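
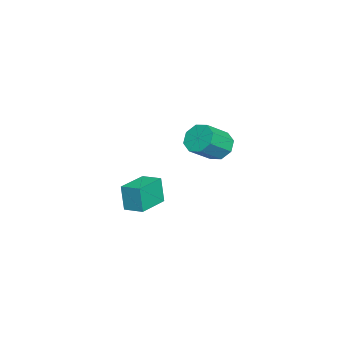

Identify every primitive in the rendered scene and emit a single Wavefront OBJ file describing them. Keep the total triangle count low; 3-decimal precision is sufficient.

v -2.342 -2.327 -4.024
v -2.552 -2.518 -2.551
v -1.916 -1.32 -3.833
v -2.126 -1.511 -2.36
v -0.654 -3.069 -3.88
v -0.864 -3.26 -2.407
v -0.228 -2.062 -3.689
v -0.438 -2.253 -2.216
v 1.593 1.9 2.263
v 1.974 1.551 1.575
v 2.947 0.732 2.529
v 2.567 1.08 3.217
v 2.261 2.112 1.765
v 3.234 1.293 2.719
v 2.157 2.549 2.246
v 3.13 1.73 3.2
v 1.723 2.605 2.737
v 2.696 1.786 3.691
v 1.213 2.248 2.951
v 2.186 1.429 3.905
v 0.926 1.687 2.761
v 1.899 0.868 3.715
v 1.03 1.25 2.28
v 2.003 0.431 3.234
v 1.464 1.194 1.789
v 2.437 0.375 2.743
f 2 4 1
f 5 2 1
f 1 4 3
f 3 5 1
f 2 8 4
f 6 2 5
f 6 8 2
f 4 8 3
f 7 5 3
f 3 8 7
f 7 6 5
f 8 6 7
f 10 9 13
f 10 13 11
f 11 13 14
f 11 14 12
f 13 9 15
f 13 15 14
f 14 15 16
f 14 16 12
f 15 9 17
f 15 17 16
f 16 17 18
f 16 18 12
f 17 9 19
f 17 19 18
f 18 19 20
f 18 20 12
f 19 9 21
f 19 21 20
f 20 21 22
f 20 22 12
f 21 9 23
f 21 23 22
f 22 23 24
f 22 24 12
f 23 9 25
f 23 25 24
f 24 25 26
f 24 26 12
f 25 9 10
f 25 10 26
f 26 10 11
f 26 11 12



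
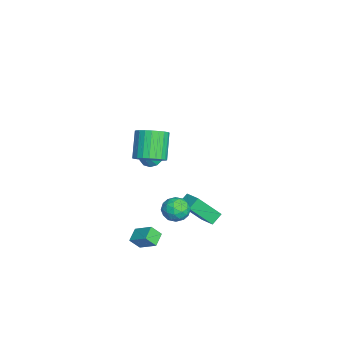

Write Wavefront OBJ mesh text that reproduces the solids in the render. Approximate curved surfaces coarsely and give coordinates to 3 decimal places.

v -3.182 -2.867 -0.714
v -2.886 -3.315 -1.347
v -2.498 -3.473 0.034
v -2.604 -2.944 -1.305
v -2.506 -2.549 -1.075
v -2.622 -2.255 -0.73
v -2.916 -2.155 -0.38
v -3.294 -2.282 -0.136
v -3.637 -2.594 -0.076
v -3.835 -2.993 -0.218
v -3.826 -3.352 -0.517
v -3.612 -3.557 -0.879
v -3.262 -3.543 -1.188
v -0.674 0.407 -3.468
v -0.385 -0.885 -1.942
v 0.296 1 -3.15
v 0.585 -0.292 -1.624
v -0.205 -0.088 -3.976
v 0.084 -1.38 -2.45
v 0.765 0.505 -3.658
v 1.054 -0.787 -2.132
v 2.397 -3.136 -3.353
v 2.492 -3.691 -2.703
v 3.037 -2.257 -2.696
v 3.132 -2.812 -2.046
v 3.168 -3.428 -3.714
v 3.263 -3.983 -3.064
v 3.808 -2.549 -3.057
v 3.903 -3.104 -2.407
v 1.978 -1.435 -1.053
v 2.328 -1.104 -0.363
v 3.192 -1.916 -1.437
v 3.542 -1.585 -0.747
v 3.014 -2.236 -0.679
v 2.263 -1.939 -0.442
v 3.257 -1.081 -1.358
v 2.506 -0.784 -1.121
v 3.118 -0.885 -0.552
v 2.968 -1.599 -0.133
v 2.552 -1.421 -1.667
v 2.402 -2.135 -1.248
v 2.047 -1.227 -0.674
v 3.473 -1.793 -1.126
v 3.163 -2.176 -1.086
v 3.368 -1.981 -0.681
v 2.009 -1.718 -0.721
v 2.214 -1.523 -0.315
v 2.617 -2.189 -0.501
v 3.306 -1.497 -1.485
v 3.511 -1.302 -1.079
v 2.152 -1.039 -1.119
v 2.357 -0.844 -0.714
v 2.903 -0.831 -1.299
v 2.716 -0.904 -0.38
v 3.43 -1.187 -0.605
v 3.262 -0.891 -0.964
v 2.821 -0.716 -0.825
v 2.628 -1.323 -0.133
v 3.342 -1.606 -0.359
v 3.031 -1.989 -0.319
v 2.59 -1.814 -0.18
v 3.092 -1.195 -0.244
v 2.178 -1.414 -1.441
v 2.892 -1.697 -1.667
v 2.93 -1.206 -1.62
v 2.489 -1.031 -1.481
v 2.09 -1.833 -1.195
v 2.804 -2.116 -1.42
v 2.699 -2.304 -0.975
v 2.258 -2.129 -0.836
v 2.428 -1.825 -1.556
v 2.829 -2.872 3.164
v 3.467 -3.225 3.708
v 2.349 -3.102 5.1
v 1.711 -2.748 4.556
v 3.538 -2.878 3.735
v 2.42 -2.755 5.126
v 3.501 -2.53 3.674
v 2.383 -2.407 5.066
v 3.362 -2.235 3.536
v 2.243 -2.111 4.928
v 3.142 -2.036 3.341
v 2.023 -1.912 4.733
v 2.874 -1.964 3.119
v 1.755 -1.84 4.511
v 2.599 -2.031 2.904
v 1.48 -1.907 4.296
v 2.36 -2.225 2.729
v 1.241 -2.102 4.121
v 2.191 -2.518 2.62
v 1.073 -2.395 4.012
v 2.12 -2.865 2.594
v 1.002 -2.742 3.985
v 2.157 -3.213 2.654
v 1.039 -3.09 4.046
v 2.297 -3.509 2.792
v 1.178 -3.385 4.184
v 2.517 -3.708 2.987
v 1.398 -3.584 4.379
v 2.785 -3.78 3.209
v 1.666 -3.656 4.601
v 3.06 -3.713 3.424
v 1.941 -3.589 4.816
v 3.299 -3.518 3.599
v 2.18 -3.395 4.991
f 2 1 4
f 2 4 3
f 4 1 5
f 4 5 3
f 5 1 6
f 5 6 3
f 6 1 7
f 6 7 3
f 7 1 8
f 7 8 3
f 8 1 9
f 8 9 3
f 9 1 10
f 9 10 3
f 10 1 11
f 10 11 3
f 11 1 12
f 11 12 3
f 12 1 13
f 12 13 3
f 13 1 2
f 13 2 3
f 15 17 14
f 18 15 14
f 14 17 16
f 16 18 14
f 15 21 17
f 19 15 18
f 19 21 15
f 17 21 16
f 20 18 16
f 16 21 20
f 20 19 18
f 21 19 20
f 23 25 22
f 26 23 22
f 22 25 24
f 24 26 22
f 23 29 25
f 27 23 26
f 27 29 23
f 25 29 24
f 28 26 24
f 24 29 28
f 28 27 26
f 29 27 28
f 30 67 46
f 67 41 70
f 46 70 35
f 67 70 46
f 30 46 42
f 46 35 47
f 42 47 31
f 46 47 42
f 30 42 51
f 42 31 52
f 51 52 37
f 42 52 51
f 30 51 63
f 51 37 66
f 63 66 40
f 51 66 63
f 30 63 67
f 63 40 71
f 67 71 41
f 63 71 67
f 31 47 58
f 47 35 61
f 58 61 39
f 47 61 58
f 35 70 48
f 70 41 69
f 48 69 34
f 70 69 48
f 41 71 68
f 71 40 64
f 68 64 32
f 71 64 68
f 40 66 65
f 66 37 53
f 65 53 36
f 66 53 65
f 37 52 57
f 52 31 54
f 57 54 38
f 52 54 57
f 33 59 45
f 59 39 60
f 45 60 34
f 59 60 45
f 33 45 43
f 45 34 44
f 43 44 32
f 45 44 43
f 33 43 50
f 43 32 49
f 50 49 36
f 43 49 50
f 33 50 55
f 50 36 56
f 55 56 38
f 50 56 55
f 33 55 59
f 55 38 62
f 59 62 39
f 55 62 59
f 34 60 48
f 60 39 61
f 48 61 35
f 60 61 48
f 32 44 68
f 44 34 69
f 68 69 41
f 44 69 68
f 36 49 65
f 49 32 64
f 65 64 40
f 49 64 65
f 38 56 57
f 56 36 53
f 57 53 37
f 56 53 57
f 39 62 58
f 62 38 54
f 58 54 31
f 62 54 58
f 73 72 76
f 73 76 74
f 74 76 77
f 74 77 75
f 76 72 78
f 76 78 77
f 77 78 79
f 77 79 75
f 78 72 80
f 78 80 79
f 79 80 81
f 79 81 75
f 80 72 82
f 80 82 81
f 81 82 83
f 81 83 75
f 82 72 84
f 82 84 83
f 83 84 85
f 83 85 75
f 84 72 86
f 84 86 85
f 85 86 87
f 85 87 75
f 86 72 88
f 86 88 87
f 87 88 89
f 87 89 75
f 88 72 90
f 88 90 89
f 89 90 91
f 89 91 75
f 90 72 92
f 90 92 91
f 91 92 93
f 91 93 75
f 92 72 94
f 92 94 93
f 93 94 95
f 93 95 75
f 94 72 96
f 94 96 95
f 95 96 97
f 95 97 75
f 96 72 98
f 96 98 97
f 97 98 99
f 97 99 75
f 98 72 100
f 98 100 99
f 99 100 101
f 99 101 75
f 100 72 102
f 100 102 101
f 101 102 103
f 101 103 75
f 102 72 104
f 102 104 103
f 103 104 105
f 103 105 75
f 104 72 73
f 104 73 105
f 105 73 74
f 105 74 75



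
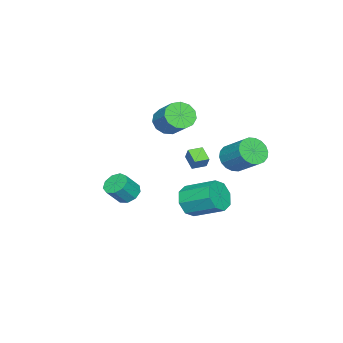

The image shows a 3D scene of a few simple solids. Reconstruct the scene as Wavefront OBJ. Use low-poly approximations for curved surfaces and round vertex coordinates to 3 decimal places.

v -2.041 2.286 1.485
v -1.153 2.246 1.122
v -0.61 3.694 2.293
v -1.499 3.734 2.655
v -1.348 2.526 0.866
v -0.805 3.975 2.036
v -1.68 2.759 0.732
v -1.137 4.208 1.902
v -2.084 2.898 0.747
v -1.541 4.347 1.917
v -2.479 2.916 0.908
v -1.936 4.365 2.079
v -2.788 2.809 1.183
v -2.245 4.257 2.354
v -2.948 2.598 1.518
v -2.406 4.047 2.689
v -2.93 2.326 1.847
v -2.387 3.774 3.018
v -2.735 2.045 2.104
v -2.192 3.494 3.274
v -2.403 1.812 2.238
v -1.86 3.261 3.408
v -1.999 1.673 2.223
v -1.456 3.122 3.393
v -1.604 1.655 2.061
v -1.061 3.104 3.232
v -1.295 1.763 1.786
v -0.752 3.211 2.957
v -1.134 1.973 1.451
v -0.592 3.422 2.622
v -1.29 0.564 1.717
v -1.001 0.887 2.46
v -0.759 1.256 1.209
v -0.469 1.579 1.951
v -0.611 0.021 1.689
v -0.321 0.344 2.431
v -0.079 0.713 1.18
v 0.21 1.036 1.923
v -2.593 -2.099 3.104
v -1.867 -1.996 2.469
v -1.082 -0.798 3.56
v -1.807 -0.901 4.196
v -2.244 -1.624 2.333
v -1.459 -0.427 3.424
v -2.732 -1.404 2.442
v -1.947 -0.206 3.533
v -3.176 -1.404 2.762
v -2.391 -0.206 3.853
v -3.434 -1.624 3.19
v -2.649 -0.427 4.281
v -3.426 -1.995 3.591
v -2.641 -0.798 4.682
v -3.152 -2.399 3.837
v -2.367 -1.202 4.928
v -2.701 -2.708 3.851
v -1.916 -1.511 4.942
v -2.216 -2.823 3.628
v -1.431 -1.626 4.719
v -1.85 -2.708 3.239
v -1.065 -1.511 4.33
v -1.72 -2.4 2.807
v -0.935 -1.202 3.898
v 2.458 1.891 0.216
v 2.781 2.328 -0.659
v 2.725 4.107 0.209
v 2.402 3.669 1.084
v 1.995 2.282 -0.617
v 1.939 4.061 0.252
v 1.481 2.007 -0.086
v 1.424 3.786 0.782
v 1.539 1.664 0.621
v 1.482 3.443 1.489
v 2.135 1.453 1.091
v 2.079 3.232 1.959
v 2.921 1.499 1.048
v 2.865 3.278 1.917
v 3.436 1.774 0.518
v 3.379 3.553 1.386
v 3.378 2.117 -0.189
v 3.321 3.896 0.679
v -0.677 -3.614 -2.183
v -0.256 -2.911 -2.216
v 0.517 -3.323 -1.15
v 0.097 -4.026 -1.117
v -0.697 -2.854 -1.874
v 0.076 -3.267 -0.808
v -1.129 -3.154 -1.677
v -0.356 -3.566 -0.611
v -1.349 -3.668 -1.717
v -0.576 -4.081 -0.651
v -1.254 -4.157 -1.975
v -0.481 -4.57 -0.908
v -0.889 -4.392 -2.33
v -0.116 -4.804 -1.264
v -0.425 -4.263 -2.617
v 0.348 -4.675 -1.551
v -0.078 -3.83 -2.7
v 0.695 -4.242 -1.634
v -0.012 -3.296 -2.542
v 0.762 -3.708 -1.476
f 2 1 5
f 2 5 3
f 3 5 6
f 3 6 4
f 5 1 7
f 5 7 6
f 6 7 8
f 6 8 4
f 7 1 9
f 7 9 8
f 8 9 10
f 8 10 4
f 9 1 11
f 9 11 10
f 10 11 12
f 10 12 4
f 11 1 13
f 11 13 12
f 12 13 14
f 12 14 4
f 13 1 15
f 13 15 14
f 14 15 16
f 14 16 4
f 15 1 17
f 15 17 16
f 16 17 18
f 16 18 4
f 17 1 19
f 17 19 18
f 18 19 20
f 18 20 4
f 19 1 21
f 19 21 20
f 20 21 22
f 20 22 4
f 21 1 23
f 21 23 22
f 22 23 24
f 22 24 4
f 23 1 25
f 23 25 24
f 24 25 26
f 24 26 4
f 25 1 27
f 25 27 26
f 26 27 28
f 26 28 4
f 27 1 29
f 27 29 28
f 28 29 30
f 28 30 4
f 29 1 2
f 29 2 30
f 30 2 3
f 30 3 4
f 32 34 31
f 35 32 31
f 31 34 33
f 33 35 31
f 32 38 34
f 36 32 35
f 36 38 32
f 34 38 33
f 37 35 33
f 33 38 37
f 37 36 35
f 38 36 37
f 40 39 43
f 40 43 41
f 41 43 44
f 41 44 42
f 43 39 45
f 43 45 44
f 44 45 46
f 44 46 42
f 45 39 47
f 45 47 46
f 46 47 48
f 46 48 42
f 47 39 49
f 47 49 48
f 48 49 50
f 48 50 42
f 49 39 51
f 49 51 50
f 50 51 52
f 50 52 42
f 51 39 53
f 51 53 52
f 52 53 54
f 52 54 42
f 53 39 55
f 53 55 54
f 54 55 56
f 54 56 42
f 55 39 57
f 55 57 56
f 56 57 58
f 56 58 42
f 57 39 59
f 57 59 58
f 58 59 60
f 58 60 42
f 59 39 61
f 59 61 60
f 60 61 62
f 60 62 42
f 61 39 40
f 61 40 62
f 62 40 41
f 62 41 42
f 64 63 67
f 64 67 65
f 65 67 68
f 65 68 66
f 67 63 69
f 67 69 68
f 68 69 70
f 68 70 66
f 69 63 71
f 69 71 70
f 70 71 72
f 70 72 66
f 71 63 73
f 71 73 72
f 72 73 74
f 72 74 66
f 73 63 75
f 73 75 74
f 74 75 76
f 74 76 66
f 75 63 77
f 75 77 76
f 76 77 78
f 76 78 66
f 77 63 79
f 77 79 78
f 78 79 80
f 78 80 66
f 79 63 64
f 79 64 80
f 80 64 65
f 80 65 66
f 82 81 85
f 82 85 83
f 83 85 86
f 83 86 84
f 85 81 87
f 85 87 86
f 86 87 88
f 86 88 84
f 87 81 89
f 87 89 88
f 88 89 90
f 88 90 84
f 89 81 91
f 89 91 90
f 90 91 92
f 90 92 84
f 91 81 93
f 91 93 92
f 92 93 94
f 92 94 84
f 93 81 95
f 93 95 94
f 94 95 96
f 94 96 84
f 95 81 97
f 95 97 96
f 96 97 98
f 96 98 84
f 97 81 99
f 97 99 98
f 98 99 100
f 98 100 84
f 99 81 82
f 99 82 100
f 100 82 83
f 100 83 84



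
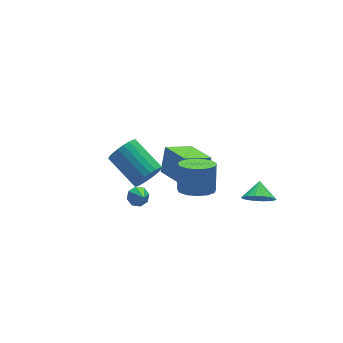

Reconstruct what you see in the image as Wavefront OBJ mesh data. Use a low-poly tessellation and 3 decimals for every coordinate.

v -0.265 -0.733 -1.191
v 0.655 -0.586 -1.526
v 1.065 0.099 -0.105
v 0.145 -0.047 0.231
v 0.364 -0.13 -1.662
v 0.773 0.555 -0.241
v -0.127 0.134 -1.648
v 0.282 0.82 -0.227
v -0.662 0.124 -1.489
v -0.252 0.809 -0.068
v -1.07 -0.159 -1.235
v -0.661 0.526 0.186
v -1.223 -0.623 -0.967
v -0.813 0.062 0.454
v -1.072 -1.123 -0.77
v -0.662 -0.438 0.651
v -0.664 -1.498 -0.706
v -0.254 -0.813 0.715
v -0.13 -1.631 -0.797
v 0.28 -0.946 0.625
v 0.362 -1.478 -1.012
v 0.771 -0.793 0.409
v 0.654 -1.088 -1.284
v 1.064 -0.403 0.137
v -0.263 1.007 -2.339
v 0.323 1.577 -0.976
v -0.348 2.927 -3.106
v 0.239 3.498 -1.743
v 1.241 0.842 -2.917
v 1.828 1.413 -1.554
v 1.157 2.763 -3.684
v 1.743 3.333 -2.321
v 2.137 -2.83 -1.162
v 2.532 -2.543 -1.906
v 2.623 -2.09 -0.618
v 2.198 -2.331 -1.896
v 1.851 -2.217 -1.741
v 1.562 -2.225 -1.471
v 1.386 -2.353 -1.14
v 1.359 -2.575 -0.813
v 1.486 -2.848 -0.556
v 1.741 -3.117 -0.418
v 2.076 -3.33 -0.428
v 2.422 -3.443 -0.583
v 2.712 -3.435 -0.853
v 2.887 -3.308 -1.184
v 2.915 -3.085 -1.511
v 2.788 -2.813 -1.769
v -3.69 -2.036 3.154
v -3.155 -2.189 3.797
v -3.635 -0.377 4.628
v -4.17 -0.224 3.986
v -2.945 -2.027 3.564
v -3.425 -0.215 4.395
v -2.864 -1.866 3.26
v -3.343 -0.054 4.091
v -2.926 -1.734 2.937
v -3.405 0.078 3.769
v -3.12 -1.655 2.653
v -3.599 0.157 3.484
v -3.412 -1.641 2.455
v -3.892 0.17 3.286
v -3.753 -1.696 2.378
v -4.232 0.116 3.209
v -4.083 -1.81 2.435
v -4.562 0.002 3.266
v -4.345 -1.962 2.617
v -4.824 -0.151 3.448
v -4.493 -2.128 2.891
v -4.973 -0.316 3.723
v -4.503 -2.277 3.212
v -4.983 -0.465 4.043
v -4.373 -2.385 3.522
v -4.852 -0.573 4.353
v -4.124 -2.432 3.769
v -4.603 -0.621 4.6
v -3.801 -2.411 3.909
v -4.28 -0.6 4.74
v -3.458 -2.325 3.919
v -3.937 -0.513 4.75
v -2.579 1.261 -2.478
v -2.106 1.481 -2.181
v -2.721 0.299 -1.542
v -2.502 1.67 -2.046
v -2.943 1.62 -2.164
v -3.171 1.36 -2.466
v -3.052 1.041 -2.775
v -2.656 0.852 -2.91
v -2.215 0.902 -2.792
v -1.987 1.162 -2.49
f 2 1 5
f 2 5 3
f 3 5 6
f 3 6 4
f 5 1 7
f 5 7 6
f 6 7 8
f 6 8 4
f 7 1 9
f 7 9 8
f 8 9 10
f 8 10 4
f 9 1 11
f 9 11 10
f 10 11 12
f 10 12 4
f 11 1 13
f 11 13 12
f 12 13 14
f 12 14 4
f 13 1 15
f 13 15 14
f 14 15 16
f 14 16 4
f 15 1 17
f 15 17 16
f 16 17 18
f 16 18 4
f 17 1 19
f 17 19 18
f 18 19 20
f 18 20 4
f 19 1 21
f 19 21 20
f 20 21 22
f 20 22 4
f 21 1 23
f 21 23 22
f 22 23 24
f 22 24 4
f 23 1 2
f 23 2 24
f 24 2 3
f 24 3 4
f 26 28 25
f 29 26 25
f 25 28 27
f 27 29 25
f 26 32 28
f 30 26 29
f 30 32 26
f 28 32 27
f 31 29 27
f 27 32 31
f 31 30 29
f 32 30 31
f 34 33 36
f 34 36 35
f 36 33 37
f 36 37 35
f 37 33 38
f 37 38 35
f 38 33 39
f 38 39 35
f 39 33 40
f 39 40 35
f 40 33 41
f 40 41 35
f 41 33 42
f 41 42 35
f 42 33 43
f 42 43 35
f 43 33 44
f 43 44 35
f 44 33 45
f 44 45 35
f 45 33 46
f 45 46 35
f 46 33 47
f 46 47 35
f 47 33 48
f 47 48 35
f 48 33 34
f 48 34 35
f 50 49 53
f 50 53 51
f 51 53 54
f 51 54 52
f 53 49 55
f 53 55 54
f 54 55 56
f 54 56 52
f 55 49 57
f 55 57 56
f 56 57 58
f 56 58 52
f 57 49 59
f 57 59 58
f 58 59 60
f 58 60 52
f 59 49 61
f 59 61 60
f 60 61 62
f 60 62 52
f 61 49 63
f 61 63 62
f 62 63 64
f 62 64 52
f 63 49 65
f 63 65 64
f 64 65 66
f 64 66 52
f 65 49 67
f 65 67 66
f 66 67 68
f 66 68 52
f 67 49 69
f 67 69 68
f 68 69 70
f 68 70 52
f 69 49 71
f 69 71 70
f 70 71 72
f 70 72 52
f 71 49 73
f 71 73 72
f 72 73 74
f 72 74 52
f 73 49 75
f 73 75 74
f 74 75 76
f 74 76 52
f 75 49 77
f 75 77 76
f 76 77 78
f 76 78 52
f 77 49 79
f 77 79 78
f 78 79 80
f 78 80 52
f 79 49 50
f 79 50 80
f 80 50 51
f 80 51 52
f 82 81 84
f 82 84 83
f 84 81 85
f 84 85 83
f 85 81 86
f 85 86 83
f 86 81 87
f 86 87 83
f 87 81 88
f 87 88 83
f 88 81 89
f 88 89 83
f 89 81 90
f 89 90 83
f 90 81 82
f 90 82 83



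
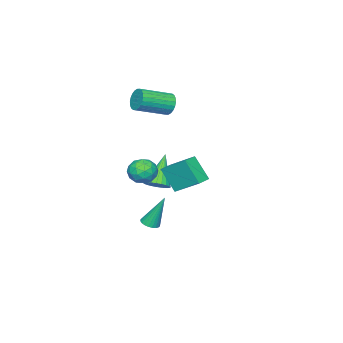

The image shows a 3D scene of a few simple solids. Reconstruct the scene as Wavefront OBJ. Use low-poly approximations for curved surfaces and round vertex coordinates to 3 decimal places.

v 3.022 3.079 1.623
v 2.981 2.267 2.823
v 2.96 4.379 2.5
v 2.918 3.567 3.701
v 3.822 3.093 1.659
v 3.78 2.281 2.86
v 3.759 4.393 2.537
v 3.718 3.581 3.737
v -3.138 -2.13 3.452
v -2.768 -1.909 2.914
v -1.311 -2.849 3.529
v -1.682 -3.07 4.068
v -2.719 -1.715 3.094
v -1.262 -2.656 3.709
v -2.734 -1.584 3.329
v -1.277 -2.525 3.944
v -2.811 -1.537 3.583
v -1.354 -2.477 4.198
v -2.937 -1.579 3.816
v -1.48 -2.52 4.432
v -3.094 -1.706 3.995
v -1.637 -2.646 4.61
v -3.258 -1.897 4.091
v -1.801 -2.837 4.706
v -3.403 -2.123 4.089
v -1.946 -3.064 4.705
v -3.509 -2.351 3.991
v -2.052 -3.291 4.606
v -3.558 -2.544 3.811
v -2.101 -3.485 4.426
v -3.543 -2.675 3.576
v -2.086 -3.616 4.191
v -3.466 -2.723 3.322
v -2.009 -3.663 3.937
v -3.34 -2.68 3.088
v -1.883 -3.621 3.704
v -3.183 -2.554 2.91
v -1.726 -3.494 3.525
v -3.019 -2.363 2.814
v -1.562 -3.303 3.429
v -2.874 -2.136 2.815
v -1.417 -3.077 3.431
v -2.945 -2.759 -2.381
v -2.618 -2.238 -2.027
v -4.175 -3.101 -0.739
v -2.822 -2.098 -2.151
v -3.046 -2.059 -2.31
v -3.254 -2.127 -2.48
v -3.415 -2.291 -2.635
v -3.504 -2.526 -2.751
v -3.509 -2.796 -2.811
v -3.427 -3.061 -2.805
v -3.272 -3.28 -2.735
v -3.068 -3.419 -2.611
v -2.844 -3.458 -2.451
v -2.636 -3.39 -2.281
v -2.475 -3.226 -2.127
v -2.386 -2.991 -2.01
v -2.381 -2.721 -1.951
v -2.463 -2.456 -1.957
v 0.902 -0.406 -2.716
v 1.261 -0.722 -2.54
v 0.598 0.246 -0.924
v 1.369 -0.559 -2.581
v 1.405 -0.374 -2.642
v 1.365 -0.193 -2.715
v 1.254 -0.044 -2.788
v 1.089 0.049 -2.849
v 0.896 0.073 -2.891
v 0.704 0.024 -2.906
v 0.542 -0.09 -2.891
v 0.434 -0.253 -2.85
v 0.398 -0.439 -2.789
v 0.438 -0.619 -2.716
v 0.549 -0.768 -2.644
v 0.714 -0.861 -2.582
v 0.907 -0.885 -2.54
v 1.099 -0.836 -2.526
v 1.232 0.322 1.19
v 1.858 0.372 1.668
v 1.642 -0.812 0.772
v 2.268 -0.762 1.25
v 1.547 -0.86 1.554
v 1.294 -0.159 1.812
v 2.206 -0.281 0.628
v 1.953 0.42 0.886
v 2.46 -0 1.32
v 2.052 -0.358 1.892
v 1.448 -0.082 0.548
v 1.04 -0.44 1.12
v 1.509 0.446 1.466
v 1.991 -0.886 0.974
v 1.567 -0.944 1.153
v 1.935 -0.915 1.434
v 1.177 0.134 1.551
v 1.545 0.164 1.831
v 1.362 -0.561 1.764
v 1.955 -0.604 0.609
v 2.323 -0.574 0.889
v 1.565 0.475 1.006
v 1.933 0.504 1.287
v 2.138 0.121 0.676
v 2.231 0.257 1.542
v 2.472 -0.409 1.296
v 2.436 -0.127 0.931
v 2.287 0.285 1.083
v 1.991 0.047 1.878
v 2.232 -0.62 1.633
v 1.808 -0.678 1.811
v 1.66 -0.266 1.963
v 2.345 -0.172 1.674
v 1.268 0.18 0.807
v 1.509 -0.487 0.562
v 1.84 -0.174 0.477
v 1.692 0.238 0.629
v 1.028 -0.031 1.144
v 1.269 -0.697 0.898
v 1.213 -0.725 1.357
v 1.064 -0.313 1.509
v 1.155 -0.268 0.766
f 2 4 1
f 5 2 1
f 1 4 3
f 3 5 1
f 2 8 4
f 6 2 5
f 6 8 2
f 4 8 3
f 7 5 3
f 3 8 7
f 7 6 5
f 8 6 7
f 10 9 13
f 10 13 11
f 11 13 14
f 11 14 12
f 13 9 15
f 13 15 14
f 14 15 16
f 14 16 12
f 15 9 17
f 15 17 16
f 16 17 18
f 16 18 12
f 17 9 19
f 17 19 18
f 18 19 20
f 18 20 12
f 19 9 21
f 19 21 20
f 20 21 22
f 20 22 12
f 21 9 23
f 21 23 22
f 22 23 24
f 22 24 12
f 23 9 25
f 23 25 24
f 24 25 26
f 24 26 12
f 25 9 27
f 25 27 26
f 26 27 28
f 26 28 12
f 27 9 29
f 27 29 28
f 28 29 30
f 28 30 12
f 29 9 31
f 29 31 30
f 30 31 32
f 30 32 12
f 31 9 33
f 31 33 32
f 32 33 34
f 32 34 12
f 33 9 35
f 33 35 34
f 34 35 36
f 34 36 12
f 35 9 37
f 35 37 36
f 36 37 38
f 36 38 12
f 37 9 39
f 37 39 38
f 38 39 40
f 38 40 12
f 39 9 41
f 39 41 40
f 40 41 42
f 40 42 12
f 41 9 10
f 41 10 42
f 42 10 11
f 42 11 12
f 44 43 46
f 44 46 45
f 46 43 47
f 46 47 45
f 47 43 48
f 47 48 45
f 48 43 49
f 48 49 45
f 49 43 50
f 49 50 45
f 50 43 51
f 50 51 45
f 51 43 52
f 51 52 45
f 52 43 53
f 52 53 45
f 53 43 54
f 53 54 45
f 54 43 55
f 54 55 45
f 55 43 56
f 55 56 45
f 56 43 57
f 56 57 45
f 57 43 58
f 57 58 45
f 58 43 59
f 58 59 45
f 59 43 60
f 59 60 45
f 60 43 44
f 60 44 45
f 62 61 64
f 62 64 63
f 64 61 65
f 64 65 63
f 65 61 66
f 65 66 63
f 66 61 67
f 66 67 63
f 67 61 68
f 67 68 63
f 68 61 69
f 68 69 63
f 69 61 70
f 69 70 63
f 70 61 71
f 70 71 63
f 71 61 72
f 71 72 63
f 72 61 73
f 72 73 63
f 73 61 74
f 73 74 63
f 74 61 75
f 74 75 63
f 75 61 76
f 75 76 63
f 76 61 77
f 76 77 63
f 77 61 78
f 77 78 63
f 78 61 62
f 78 62 63
f 79 116 95
f 116 90 119
f 95 119 84
f 116 119 95
f 79 95 91
f 95 84 96
f 91 96 80
f 95 96 91
f 79 91 100
f 91 80 101
f 100 101 86
f 91 101 100
f 79 100 112
f 100 86 115
f 112 115 89
f 100 115 112
f 79 112 116
f 112 89 120
f 116 120 90
f 112 120 116
f 80 96 107
f 96 84 110
f 107 110 88
f 96 110 107
f 84 119 97
f 119 90 118
f 97 118 83
f 119 118 97
f 90 120 117
f 120 89 113
f 117 113 81
f 120 113 117
f 89 115 114
f 115 86 102
f 114 102 85
f 115 102 114
f 86 101 106
f 101 80 103
f 106 103 87
f 101 103 106
f 82 108 94
f 108 88 109
f 94 109 83
f 108 109 94
f 82 94 92
f 94 83 93
f 92 93 81
f 94 93 92
f 82 92 99
f 92 81 98
f 99 98 85
f 92 98 99
f 82 99 104
f 99 85 105
f 104 105 87
f 99 105 104
f 82 104 108
f 104 87 111
f 108 111 88
f 104 111 108
f 83 109 97
f 109 88 110
f 97 110 84
f 109 110 97
f 81 93 117
f 93 83 118
f 117 118 90
f 93 118 117
f 85 98 114
f 98 81 113
f 114 113 89
f 98 113 114
f 87 105 106
f 105 85 102
f 106 102 86
f 105 102 106
f 88 111 107
f 111 87 103
f 107 103 80
f 111 103 107



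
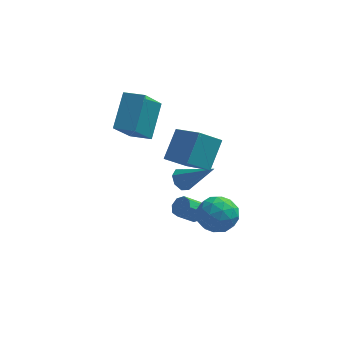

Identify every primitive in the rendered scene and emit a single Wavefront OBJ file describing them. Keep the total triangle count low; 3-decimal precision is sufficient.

v 3.308 -2.722 -0.284
v 4.079 -3.321 -0.54
v 2.741 -3.879 0.72
v 3.512 -4.478 0.464
v 3.68 -3.646 1.01
v 4.03 -2.931 0.389
v 2.79 -4.269 -0.209
v 3.14 -3.554 -0.83
v 3.759 -4.278 -0.494
v 4.308 -3.892 0.26
v 2.512 -3.308 -0.08
v 3.061 -2.922 0.674
v 3.743 -2.92 -0.5
v 3.077 -4.28 0.68
v 3.176 -3.79 1.001
v 3.629 -4.143 0.851
v 3.714 -2.691 0.046
v 4.167 -3.043 -0.104
v 3.933 -3.233 0.807
v 2.653 -4.157 0.284
v 3.106 -4.509 0.134
v 3.191 -3.057 -0.671
v 3.644 -3.41 -0.821
v 2.887 -3.967 -0.627
v 4.008 -3.835 -0.623
v 3.675 -4.514 -0.033
v 3.251 -4.392 -0.429
v 3.456 -3.972 -0.794
v 4.331 -3.608 -0.18
v 3.998 -4.288 0.41
v 4.097 -3.799 0.731
v 4.302 -3.378 0.366
v 4.143 -4.17 -0.153
v 2.822 -2.912 -0.23
v 2.489 -3.592 0.36
v 2.518 -3.822 -0.186
v 2.723 -3.401 -0.551
v 3.145 -2.686 0.213
v 2.812 -3.365 0.803
v 3.364 -3.228 0.974
v 3.569 -2.808 0.609
v 2.677 -3.03 0.333
v 2.422 -1.262 -1.925
v 2.838 -1.564 -1.703
v 2.133 -1.981 -0.953
v 1.718 -1.678 -1.175
v 2.802 -1.178 -1.522
v 2.098 -1.595 -0.772
v 2.543 -0.84 -1.577
v 1.839 -1.257 -0.827
v 2.214 -0.749 -1.835
v 1.51 -1.166 -1.085
v 2.007 -0.959 -2.147
v 1.302 -1.376 -1.397
v 2.042 -1.345 -2.328
v 1.338 -1.762 -1.578
v 2.301 -1.683 -2.273
v 1.597 -2.1 -1.523
v 2.63 -1.774 -2.015
v 1.926 -2.191 -1.265
v 2.083 -3.565 3.525
v 2.552 -2.438 4.635
v 0.999 -2.222 2.618
v 1.468 -1.094 3.728
v 3.052 -3.266 2.812
v 3.521 -2.138 3.922
v 1.968 -1.922 1.905
v 2.437 -0.795 3.015
v -1.404 0.112 2.676
v -1.043 1.599 3.994
v -0.751 1.295 1.161
v -0.389 2.783 2.48
v -0.391 -0.263 2.82
v -0.029 1.225 4.139
v 0.263 0.921 1.306
v 0.624 2.408 2.624
v 1.61 1.818 -2.355
v 1.93 1.511 -2.831
v 3.11 1.222 -0.965
v 2.072 1.985 -2.781
v 1.944 2.361 -2.482
v 1.62 2.419 -2.109
v 1.291 2.124 -1.88
v 1.149 1.65 -1.93
v 1.277 1.274 -2.229
v 1.601 1.216 -2.602
f 1 38 17
f 38 12 41
f 17 41 6
f 38 41 17
f 1 17 13
f 17 6 18
f 13 18 2
f 17 18 13
f 1 13 22
f 13 2 23
f 22 23 8
f 13 23 22
f 1 22 34
f 22 8 37
f 34 37 11
f 22 37 34
f 1 34 38
f 34 11 42
f 38 42 12
f 34 42 38
f 2 18 29
f 18 6 32
f 29 32 10
f 18 32 29
f 6 41 19
f 41 12 40
f 19 40 5
f 41 40 19
f 12 42 39
f 42 11 35
f 39 35 3
f 42 35 39
f 11 37 36
f 37 8 24
f 36 24 7
f 37 24 36
f 8 23 28
f 23 2 25
f 28 25 9
f 23 25 28
f 4 30 16
f 30 10 31
f 16 31 5
f 30 31 16
f 4 16 14
f 16 5 15
f 14 15 3
f 16 15 14
f 4 14 21
f 14 3 20
f 21 20 7
f 14 20 21
f 4 21 26
f 21 7 27
f 26 27 9
f 21 27 26
f 4 26 30
f 26 9 33
f 30 33 10
f 26 33 30
f 5 31 19
f 31 10 32
f 19 32 6
f 31 32 19
f 3 15 39
f 15 5 40
f 39 40 12
f 15 40 39
f 7 20 36
f 20 3 35
f 36 35 11
f 20 35 36
f 9 27 28
f 27 7 24
f 28 24 8
f 27 24 28
f 10 33 29
f 33 9 25
f 29 25 2
f 33 25 29
f 44 43 47
f 44 47 45
f 45 47 48
f 45 48 46
f 47 43 49
f 47 49 48
f 48 49 50
f 48 50 46
f 49 43 51
f 49 51 50
f 50 51 52
f 50 52 46
f 51 43 53
f 51 53 52
f 52 53 54
f 52 54 46
f 53 43 55
f 53 55 54
f 54 55 56
f 54 56 46
f 55 43 57
f 55 57 56
f 56 57 58
f 56 58 46
f 57 43 59
f 57 59 58
f 58 59 60
f 58 60 46
f 59 43 44
f 59 44 60
f 60 44 45
f 60 45 46
f 62 64 61
f 65 62 61
f 61 64 63
f 63 65 61
f 62 68 64
f 66 62 65
f 66 68 62
f 64 68 63
f 67 65 63
f 63 68 67
f 67 66 65
f 68 66 67
f 70 72 69
f 73 70 69
f 69 72 71
f 71 73 69
f 70 76 72
f 74 70 73
f 74 76 70
f 72 76 71
f 75 73 71
f 71 76 75
f 75 74 73
f 76 74 75
f 78 77 80
f 78 80 79
f 80 77 81
f 80 81 79
f 81 77 82
f 81 82 79
f 82 77 83
f 82 83 79
f 83 77 84
f 83 84 79
f 84 77 85
f 84 85 79
f 85 77 86
f 85 86 79
f 86 77 78
f 86 78 79



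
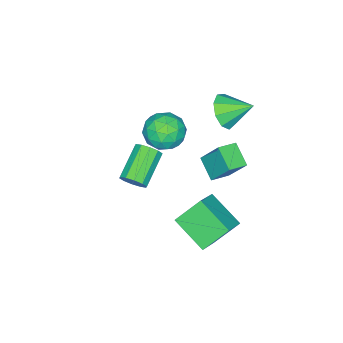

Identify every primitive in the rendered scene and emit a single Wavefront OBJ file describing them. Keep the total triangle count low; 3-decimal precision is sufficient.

v -2.234 -0.285 -0.769
v -2.225 0.773 0.809
v -1.643 0.777 -1.484
v -1.633 1.834 0.094
v -1.227 -0.674 -0.514
v -1.217 0.383 1.064
v -0.635 0.387 -1.229
v -0.626 1.445 0.349
v 0.618 2.955 -2.085
v 0.307 1.077 -1.087
v 1.956 3.184 -1.239
v 1.645 1.305 -0.241
v 1.595 2.095 -3.399
v 1.284 0.216 -2.401
v 2.933 2.323 -2.553
v 2.622 0.445 -1.555
v -2.29 0.028 2.958
v -1.8 -0.325 3.841
v -2.81 1.372 3.782
v -1.343 0.092 3.45
v -1.329 0.479 2.829
v -1.764 0.655 2.268
v -2.447 0.538 2.03
v -3.056 0.182 2.225
v -3.307 -0.246 2.764
v -3.082 -0.545 3.393
v -2.487 -0.576 3.818
v 4.504 -0.626 2.722
v 4.868 -0.778 3.325
v 3.161 -1.085 4.28
v 2.796 -0.934 3.678
v 4.786 -0.34 3.32
v 3.079 -0.648 4.275
v 4.597 -0.012 3.086
v 2.89 -0.319 4.042
v 4.372 0.081 2.714
v 2.665 -0.226 3.669
v 4.197 -0.095 2.345
v 2.49 -0.403 3.3
v 4.139 -0.475 2.12
v 2.432 -0.782 3.075
v 4.221 -0.912 2.125
v 2.514 -1.22 3.08
v 4.41 -1.241 2.358
v 2.703 -1.548 3.314
v 4.635 -1.334 2.731
v 2.928 -1.641 3.686
v 4.81 -1.157 3.1
v 3.103 -1.465 4.055
v -2.801 -2.725 -0.4
v -1.61 -2.926 -0.225
v -2.89 -4.294 -1.595
v -1.699 -4.495 -1.42
v -2.488 -4.671 -0.506
v -2.433 -3.702 0.232
v -2.067 -3.518 -2.052
v -2.012 -2.549 -1.314
v -1.157 -3.416 -1.246
v -1.417 -4.129 -0.291
v -3.083 -3.091 -1.529
v -3.343 -3.804 -0.574
v -2.198 -2.688 -0.208
v -2.302 -4.532 -1.612
v -2.766 -4.636 -1.075
v -2.066 -4.754 -0.972
v -2.681 -3.144 0.061
v -1.982 -3.262 0.164
v -2.498 -4.288 -0.002
v -2.518 -3.958 -1.984
v -1.819 -4.076 -1.881
v -2.434 -2.466 -0.848
v -1.734 -2.584 -0.745
v -2.002 -2.932 -1.818
v -1.232 -3.094 -0.705
v -1.284 -4.016 -1.407
v -1.5 -3.442 -1.779
v -1.467 -2.872 -1.345
v -1.385 -3.513 -0.144
v -1.437 -4.435 -0.846
v -1.901 -4.539 -0.309
v -1.868 -3.969 0.125
v -1.118 -3.801 -0.744
v -3.063 -2.785 -0.974
v -3.115 -3.707 -1.676
v -2.632 -3.251 -1.945
v -2.599 -2.681 -1.511
v -3.216 -3.204 -0.413
v -3.268 -4.126 -1.115
v -3.033 -4.348 -0.475
v -3 -3.778 -0.041
v -3.382 -3.419 -1.076
f 2 4 1
f 5 2 1
f 1 4 3
f 3 5 1
f 2 8 4
f 6 2 5
f 6 8 2
f 4 8 3
f 7 5 3
f 3 8 7
f 7 6 5
f 8 6 7
f 10 12 9
f 13 10 9
f 9 12 11
f 11 13 9
f 10 16 12
f 14 10 13
f 14 16 10
f 12 16 11
f 15 13 11
f 11 16 15
f 15 14 13
f 16 14 15
f 18 17 20
f 18 20 19
f 20 17 21
f 20 21 19
f 21 17 22
f 21 22 19
f 22 17 23
f 22 23 19
f 23 17 24
f 23 24 19
f 24 17 25
f 24 25 19
f 25 17 26
f 25 26 19
f 26 17 27
f 26 27 19
f 27 17 18
f 27 18 19
f 29 28 32
f 29 32 30
f 30 32 33
f 30 33 31
f 32 28 34
f 32 34 33
f 33 34 35
f 33 35 31
f 34 28 36
f 34 36 35
f 35 36 37
f 35 37 31
f 36 28 38
f 36 38 37
f 37 38 39
f 37 39 31
f 38 28 40
f 38 40 39
f 39 40 41
f 39 41 31
f 40 28 42
f 40 42 41
f 41 42 43
f 41 43 31
f 42 28 44
f 42 44 43
f 43 44 45
f 43 45 31
f 44 28 46
f 44 46 45
f 45 46 47
f 45 47 31
f 46 28 48
f 46 48 47
f 47 48 49
f 47 49 31
f 48 28 29
f 48 29 49
f 49 29 30
f 49 30 31
f 50 87 66
f 87 61 90
f 66 90 55
f 87 90 66
f 50 66 62
f 66 55 67
f 62 67 51
f 66 67 62
f 50 62 71
f 62 51 72
f 71 72 57
f 62 72 71
f 50 71 83
f 71 57 86
f 83 86 60
f 71 86 83
f 50 83 87
f 83 60 91
f 87 91 61
f 83 91 87
f 51 67 78
f 67 55 81
f 78 81 59
f 67 81 78
f 55 90 68
f 90 61 89
f 68 89 54
f 90 89 68
f 61 91 88
f 91 60 84
f 88 84 52
f 91 84 88
f 60 86 85
f 86 57 73
f 85 73 56
f 86 73 85
f 57 72 77
f 72 51 74
f 77 74 58
f 72 74 77
f 53 79 65
f 79 59 80
f 65 80 54
f 79 80 65
f 53 65 63
f 65 54 64
f 63 64 52
f 65 64 63
f 53 63 70
f 63 52 69
f 70 69 56
f 63 69 70
f 53 70 75
f 70 56 76
f 75 76 58
f 70 76 75
f 53 75 79
f 75 58 82
f 79 82 59
f 75 82 79
f 54 80 68
f 80 59 81
f 68 81 55
f 80 81 68
f 52 64 88
f 64 54 89
f 88 89 61
f 64 89 88
f 56 69 85
f 69 52 84
f 85 84 60
f 69 84 85
f 58 76 77
f 76 56 73
f 77 73 57
f 76 73 77
f 59 82 78
f 82 58 74
f 78 74 51
f 82 74 78



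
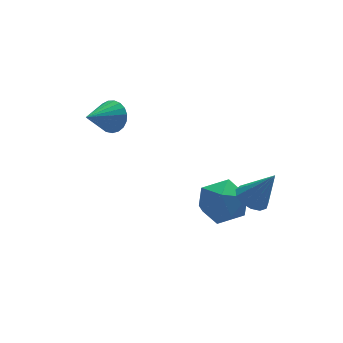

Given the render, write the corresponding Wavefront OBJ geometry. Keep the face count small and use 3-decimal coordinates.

v 2.591 -1.337 -3.702
v 3.378 -1.476 -2.739
v 1.162 -2.344 -2.681
v 1.949 -2.483 -1.718
v 1.498 -1.351 -1.998
v 2.38 -0.728 -2.629
v 2.16 -3.092 -2.791
v 3.042 -2.469 -3.422
v 3.111 -2.561 -2.176
v 2.702 -1.484 -1.686
v 1.838 -2.336 -3.734
v 1.429 -1.259 -3.244
v -1.782 0.634 2.121
v -1.294 0.078 2.519
v -3.118 0.006 2.879
v -1.294 0.347 2.742
v -1.379 0.666 2.857
v -1.533 0.979 2.845
v -1.73 1.233 2.708
v -1.936 1.383 2.469
v -2.116 1.403 2.17
v -2.237 1.291 1.863
v -2.28 1.065 1.6
v -2.237 0.765 1.427
v -2.115 0.441 1.374
v -1.936 0.152 1.45
v -1.73 -0.055 1.643
v -1.533 -0.142 1.917
v -1.379 -0.095 2.227
v 3.122 -3.001 -1.871
v 3.55 -3.569 -2.258
v 3.938 -3.479 -0.269
v 3.8 -3.188 -2.272
v 3.836 -2.747 -2.158
v 3.645 -2.387 -1.953
v 3.288 -2.222 -1.722
v 2.878 -2.304 -1.538
v 2.546 -2.607 -1.46
v 2.397 -3.035 -1.512
v 2.478 -3.452 -1.678
v 2.764 -3.726 -1.905
v 3.163 -3.77 -2.122
f 1 12 6
f 1 6 2
f 1 2 8
f 1 8 11
f 1 11 12
f 2 6 10
f 6 12 5
f 12 11 3
f 11 8 7
f 8 2 9
f 4 10 5
f 4 5 3
f 4 3 7
f 4 7 9
f 4 9 10
f 5 10 6
f 3 5 12
f 7 3 11
f 9 7 8
f 10 9 2
f 14 13 16
f 14 16 15
f 16 13 17
f 16 17 15
f 17 13 18
f 17 18 15
f 18 13 19
f 18 19 15
f 19 13 20
f 19 20 15
f 20 13 21
f 20 21 15
f 21 13 22
f 21 22 15
f 22 13 23
f 22 23 15
f 23 13 24
f 23 24 15
f 24 13 25
f 24 25 15
f 25 13 26
f 25 26 15
f 26 13 27
f 26 27 15
f 27 13 28
f 27 28 15
f 28 13 29
f 28 29 15
f 29 13 14
f 29 14 15
f 31 30 33
f 31 33 32
f 33 30 34
f 33 34 32
f 34 30 35
f 34 35 32
f 35 30 36
f 35 36 32
f 36 30 37
f 36 37 32
f 37 30 38
f 37 38 32
f 38 30 39
f 38 39 32
f 39 30 40
f 39 40 32
f 40 30 41
f 40 41 32
f 41 30 42
f 41 42 32
f 42 30 31
f 42 31 32



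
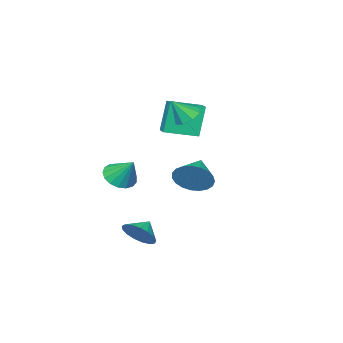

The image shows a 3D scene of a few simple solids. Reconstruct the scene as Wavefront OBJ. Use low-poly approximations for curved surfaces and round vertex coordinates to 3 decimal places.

v -1.457 -0.063 2.123
v -0.893 -0.32 1.649
v -0.723 -0.477 3.217
v -0.814 0.249 1.81
v -1.111 0.635 2.155
v -1.61 0.612 2.481
v -2.02 0.194 2.598
v -2.099 -0.376 2.436
v -1.802 -0.762 2.091
v -1.303 -0.739 1.765
v 3.075 1.265 -4.16
v 3.603 0.885 -3.468
v 2.245 1.135 -3.6
v 3.599 1.33 -3.37
v 3.474 1.759 -3.454
v 3.259 2.075 -3.699
v 3.001 2.206 -4.05
v 2.76 2.121 -4.426
v 2.592 1.84 -4.742
v 2.534 1.428 -4.924
v 2.6 0.978 -4.931
v 2.774 0.594 -4.762
v 3.018 0.364 -4.454
v 3.275 0.34 -4.08
v 3.486 0.528 -3.724
v 0.795 2.606 -0.73
v 1.33 2.44 0.158
v -0.515 1.814 -0.09
v 1.137 2.824 0.239
v 0.886 3.17 0.151
v 0.618 3.418 -0.089
v 0.382 3.526 -0.439
v 0.217 3.475 -0.84
v 0.152 3.274 -1.222
v 0.198 2.957 -1.519
v 0.348 2.579 -1.68
v 0.575 2.206 -1.676
v 0.84 1.903 -1.509
v 1.098 1.72 -1.207
v 1.303 1.691 -0.822
v 1.42 1.82 -0.422
v 1.43 2.085 -0.075
v -2.041 -2.67 0.397
v -2.59 -2.753 2.266
v -3.497 -1.612 0.016
v -4.047 -1.695 1.885
v -1.493 -1.845 0.595
v -2.043 -1.928 2.464
v -2.95 -0.787 0.214
v -3.499 -0.87 2.083
v 2.517 -0.656 -1.013
v 3.264 -1.059 -0.687
v 2.543 0.356 0.173
v 3.42 -0.751 -0.953
v 3.368 -0.421 -1.233
v 3.121 -0.145 -1.463
v 2.736 0.013 -1.589
v 2.3 0.019 -1.584
v 1.914 -0.13 -1.448
v 1.666 -0.4 -1.213
v 1.613 -0.728 -0.931
v 1.767 -1.04 -0.669
v 2.092 -1.264 -0.485
v 2.515 -1.348 -0.423
v 2.938 -1.274 -0.496
f 2 1 4
f 2 4 3
f 4 1 5
f 4 5 3
f 5 1 6
f 5 6 3
f 6 1 7
f 6 7 3
f 7 1 8
f 7 8 3
f 8 1 9
f 8 9 3
f 9 1 10
f 9 10 3
f 10 1 2
f 10 2 3
f 12 11 14
f 12 14 13
f 14 11 15
f 14 15 13
f 15 11 16
f 15 16 13
f 16 11 17
f 16 17 13
f 17 11 18
f 17 18 13
f 18 11 19
f 18 19 13
f 19 11 20
f 19 20 13
f 20 11 21
f 20 21 13
f 21 11 22
f 21 22 13
f 22 11 23
f 22 23 13
f 23 11 24
f 23 24 13
f 24 11 25
f 24 25 13
f 25 11 12
f 25 12 13
f 27 26 29
f 27 29 28
f 29 26 30
f 29 30 28
f 30 26 31
f 30 31 28
f 31 26 32
f 31 32 28
f 32 26 33
f 32 33 28
f 33 26 34
f 33 34 28
f 34 26 35
f 34 35 28
f 35 26 36
f 35 36 28
f 36 26 37
f 36 37 28
f 37 26 38
f 37 38 28
f 38 26 39
f 38 39 28
f 39 26 40
f 39 40 28
f 40 26 41
f 40 41 28
f 41 26 42
f 41 42 28
f 42 26 27
f 42 27 28
f 44 46 43
f 47 44 43
f 43 46 45
f 45 47 43
f 44 50 46
f 48 44 47
f 48 50 44
f 46 50 45
f 49 47 45
f 45 50 49
f 49 48 47
f 50 48 49
f 52 51 54
f 52 54 53
f 54 51 55
f 54 55 53
f 55 51 56
f 55 56 53
f 56 51 57
f 56 57 53
f 57 51 58
f 57 58 53
f 58 51 59
f 58 59 53
f 59 51 60
f 59 60 53
f 60 51 61
f 60 61 53
f 61 51 62
f 61 62 53
f 62 51 63
f 62 63 53
f 63 51 64
f 63 64 53
f 64 51 65
f 64 65 53
f 65 51 52
f 65 52 53



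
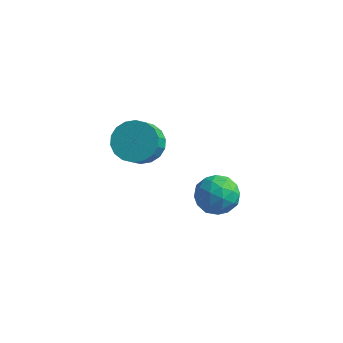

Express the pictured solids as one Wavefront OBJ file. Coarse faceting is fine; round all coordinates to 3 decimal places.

v -0.956 4.247 2.089
v -0.43 3.824 1.641
v -0.318 3.009 2.543
v -0.844 3.433 2.991
v -0.217 4.052 1.821
v -0.105 3.237 2.722
v -0.15 4.319 2.054
v -0.038 3.504 2.955
v -0.242 4.572 2.294
v -0.131 3.757 3.195
v -0.476 4.76 2.494
v -0.365 3.945 3.395
v -0.805 4.847 2.613
v -0.693 4.032 3.514
v -1.164 4.815 2.629
v -1.052 4 3.53
v -1.482 4.671 2.537
v -1.37 3.856 3.439
v -1.695 4.443 2.358
v -1.583 3.628 3.259
v -1.762 4.176 2.125
v -1.65 3.361 3.026
v -1.669 3.923 1.885
v -1.558 3.108 2.786
v -1.435 3.735 1.685
v -1.324 2.92 2.586
v -1.107 3.648 1.566
v -0.995 2.833 2.467
v -0.748 3.68 1.55
v -0.636 2.865 2.451
v 2.467 2.056 3.532
v 3.041 2.01 4.04
v 2.759 0.93 3.1
v 3.333 0.884 3.608
v 2.605 0.863 3.849
v 2.424 1.56 4.116
v 3.376 1.38 3.024
v 3.195 2.077 3.291
v 3.603 1.592 3.726
v 3.126 1.273 4.236
v 2.674 1.667 2.904
v 2.197 1.348 3.414
v 2.728 2.132 3.824
v 3.072 0.808 3.316
v 2.644 0.796 3.457
v 2.981 0.769 3.756
v 2.366 1.867 3.869
v 2.703 1.84 4.167
v 2.447 1.166 4.055
v 3.097 1.1 2.973
v 3.434 1.073 3.271
v 2.819 2.171 3.384
v 3.156 2.144 3.683
v 3.353 1.774 3.085
v 3.396 1.86 3.938
v 3.568 1.197 3.684
v 3.593 1.489 3.341
v 3.487 1.899 3.498
v 3.115 1.672 4.238
v 3.287 1.01 3.983
v 2.859 0.998 4.125
v 2.753 1.407 4.282
v 3.446 1.426 4.053
v 2.513 1.93 3.157
v 2.685 1.268 2.902
v 3.047 1.533 2.858
v 2.941 1.942 3.015
v 2.232 1.743 3.456
v 2.404 1.08 3.202
v 2.313 1.041 3.642
v 2.207 1.451 3.799
v 2.354 1.514 3.087
f 2 1 5
f 2 5 3
f 3 5 6
f 3 6 4
f 5 1 7
f 5 7 6
f 6 7 8
f 6 8 4
f 7 1 9
f 7 9 8
f 8 9 10
f 8 10 4
f 9 1 11
f 9 11 10
f 10 11 12
f 10 12 4
f 11 1 13
f 11 13 12
f 12 13 14
f 12 14 4
f 13 1 15
f 13 15 14
f 14 15 16
f 14 16 4
f 15 1 17
f 15 17 16
f 16 17 18
f 16 18 4
f 17 1 19
f 17 19 18
f 18 19 20
f 18 20 4
f 19 1 21
f 19 21 20
f 20 21 22
f 20 22 4
f 21 1 23
f 21 23 22
f 22 23 24
f 22 24 4
f 23 1 25
f 23 25 24
f 24 25 26
f 24 26 4
f 25 1 27
f 25 27 26
f 26 27 28
f 26 28 4
f 27 1 29
f 27 29 28
f 28 29 30
f 28 30 4
f 29 1 2
f 29 2 30
f 30 2 3
f 30 3 4
f 31 68 47
f 68 42 71
f 47 71 36
f 68 71 47
f 31 47 43
f 47 36 48
f 43 48 32
f 47 48 43
f 31 43 52
f 43 32 53
f 52 53 38
f 43 53 52
f 31 52 64
f 52 38 67
f 64 67 41
f 52 67 64
f 31 64 68
f 64 41 72
f 68 72 42
f 64 72 68
f 32 48 59
f 48 36 62
f 59 62 40
f 48 62 59
f 36 71 49
f 71 42 70
f 49 70 35
f 71 70 49
f 42 72 69
f 72 41 65
f 69 65 33
f 72 65 69
f 41 67 66
f 67 38 54
f 66 54 37
f 67 54 66
f 38 53 58
f 53 32 55
f 58 55 39
f 53 55 58
f 34 60 46
f 60 40 61
f 46 61 35
f 60 61 46
f 34 46 44
f 46 35 45
f 44 45 33
f 46 45 44
f 34 44 51
f 44 33 50
f 51 50 37
f 44 50 51
f 34 51 56
f 51 37 57
f 56 57 39
f 51 57 56
f 34 56 60
f 56 39 63
f 60 63 40
f 56 63 60
f 35 61 49
f 61 40 62
f 49 62 36
f 61 62 49
f 33 45 69
f 45 35 70
f 69 70 42
f 45 70 69
f 37 50 66
f 50 33 65
f 66 65 41
f 50 65 66
f 39 57 58
f 57 37 54
f 58 54 38
f 57 54 58
f 40 63 59
f 63 39 55
f 59 55 32
f 63 55 59



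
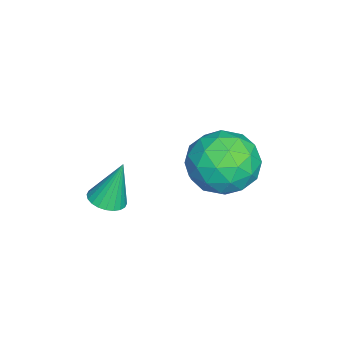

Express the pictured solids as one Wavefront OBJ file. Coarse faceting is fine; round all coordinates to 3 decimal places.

v -1.21 0.901 1.062
v -0.664 1.757 1.163
v -0.056 0.283 0.057
v 0.49 1.139 0.158
v 0.387 0.503 0.949
v -0.326 0.885 1.57
v -0.394 1.155 -0.35
v -1.107 1.537 0.271
v -0.16 1.914 0.29
v 0.323 1.511 1.093
v -1.043 0.529 0.127
v -0.56 0.126 0.93
v -1.039 1.383 1.2
v 0.319 0.657 0.02
v 0.258 0.283 0.485
v 0.579 0.786 0.544
v -0.84 0.871 1.44
v -0.519 1.374 1.499
v 0.099 0.637 1.374
v -0.201 0.666 -0.279
v 0.12 1.169 -0.22
v -1.299 1.254 0.676
v -0.978 1.757 0.735
v -0.819 1.403 -0.154
v -0.421 1.978 0.747
v 0.257 1.615 0.156
v -0.262 1.624 -0.142
v -0.682 1.849 0.222
v -0.137 1.742 1.219
v 0.541 1.378 0.628
v 0.481 1.005 1.093
v 0.061 1.229 1.458
v 0.159 1.834 0.706
v -1.261 0.662 0.592
v -0.583 0.298 0.001
v -0.781 0.811 -0.238
v -1.201 1.035 0.127
v -0.977 0.425 1.064
v -0.299 0.062 0.473
v -0.038 0.191 0.998
v -0.458 0.416 1.362
v -0.879 0.206 0.514
v 0.766 -1.676 -0.365
v 1.037 -2.089 -0.204
v 0.594 -1.284 0.925
v 1.184 -1.952 -0.226
v 1.268 -1.772 -0.27
v 1.275 -1.578 -0.328
v 1.204 -1.398 -0.392
v 1.067 -1.261 -0.451
v 0.884 -1.188 -0.498
v 0.683 -1.188 -0.525
v 0.494 -1.263 -0.527
v 0.347 -1.401 -0.505
v 0.264 -1.58 -0.461
v 0.256 -1.775 -0.403
v 0.327 -1.954 -0.339
v 0.464 -2.091 -0.279
v 0.647 -2.165 -0.233
v 0.848 -2.164 -0.206
f 1 38 17
f 38 12 41
f 17 41 6
f 38 41 17
f 1 17 13
f 17 6 18
f 13 18 2
f 17 18 13
f 1 13 22
f 13 2 23
f 22 23 8
f 13 23 22
f 1 22 34
f 22 8 37
f 34 37 11
f 22 37 34
f 1 34 38
f 34 11 42
f 38 42 12
f 34 42 38
f 2 18 29
f 18 6 32
f 29 32 10
f 18 32 29
f 6 41 19
f 41 12 40
f 19 40 5
f 41 40 19
f 12 42 39
f 42 11 35
f 39 35 3
f 42 35 39
f 11 37 36
f 37 8 24
f 36 24 7
f 37 24 36
f 8 23 28
f 23 2 25
f 28 25 9
f 23 25 28
f 4 30 16
f 30 10 31
f 16 31 5
f 30 31 16
f 4 16 14
f 16 5 15
f 14 15 3
f 16 15 14
f 4 14 21
f 14 3 20
f 21 20 7
f 14 20 21
f 4 21 26
f 21 7 27
f 26 27 9
f 21 27 26
f 4 26 30
f 26 9 33
f 30 33 10
f 26 33 30
f 5 31 19
f 31 10 32
f 19 32 6
f 31 32 19
f 3 15 39
f 15 5 40
f 39 40 12
f 15 40 39
f 7 20 36
f 20 3 35
f 36 35 11
f 20 35 36
f 9 27 28
f 27 7 24
f 28 24 8
f 27 24 28
f 10 33 29
f 33 9 25
f 29 25 2
f 33 25 29
f 44 43 46
f 44 46 45
f 46 43 47
f 46 47 45
f 47 43 48
f 47 48 45
f 48 43 49
f 48 49 45
f 49 43 50
f 49 50 45
f 50 43 51
f 50 51 45
f 51 43 52
f 51 52 45
f 52 43 53
f 52 53 45
f 53 43 54
f 53 54 45
f 54 43 55
f 54 55 45
f 55 43 56
f 55 56 45
f 56 43 57
f 56 57 45
f 57 43 58
f 57 58 45
f 58 43 59
f 58 59 45
f 59 43 60
f 59 60 45
f 60 43 44
f 60 44 45



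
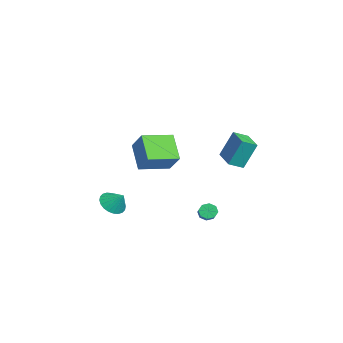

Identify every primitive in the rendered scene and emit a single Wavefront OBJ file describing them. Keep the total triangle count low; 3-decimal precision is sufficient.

v 1.64 -4.07 -3.9
v 2.365 -4.616 -3.963
v 2.18 -3.45 -3.04
v 2.448 -4.363 -4.197
v 2.408 -4.065 -4.387
v 2.251 -3.768 -4.502
v 2.001 -3.517 -4.526
v 1.696 -3.351 -4.454
v 1.382 -3.293 -4.298
v 1.108 -3.354 -4.081
v 0.914 -3.524 -3.837
v 0.831 -3.777 -3.602
v 0.871 -4.075 -3.413
v 1.028 -4.372 -3.297
v 1.278 -4.623 -3.274
v 1.583 -4.789 -3.345
v 1.897 -4.847 -3.501
v 2.171 -4.786 -3.718
v -3.286 -2.239 -3.321
v -4.797 -2.514 -1.904
v -3.902 -0.249 -3.592
v -5.413 -0.524 -2.174
v -2.167 -1.716 -2.026
v -3.678 -1.991 -0.608
v -2.783 0.274 -2.296
v -4.294 -0.001 -0.879
v 3.236 1.324 -4.152
v 3.522 1.24 -4.638
v 4.569 1.192 -4.014
v 4.284 1.276 -3.528
v 3.482 1.663 -4.539
v 4.53 1.615 -3.914
v 3.298 1.887 -4.213
v 4.346 1.839 -3.589
v 3.078 1.782 -3.851
v 4.125 1.734 -3.227
v 2.951 1.408 -3.666
v 3.998 1.36 -3.042
v 2.99 0.985 -3.766
v 4.038 0.937 -3.141
v 3.174 0.761 -4.091
v 4.222 0.713 -3.467
v 3.395 0.866 -4.453
v 4.442 0.818 -3.829
v -0.552 2.444 -1.08
v -0.618 3.255 0.714
v -0.757 3.37 -1.506
v -0.823 4.181 0.288
v 1.143 2.779 -1.168
v 1.077 3.59 0.626
v 0.938 3.705 -1.594
v 0.872 4.516 0.2
f 2 1 4
f 2 4 3
f 4 1 5
f 4 5 3
f 5 1 6
f 5 6 3
f 6 1 7
f 6 7 3
f 7 1 8
f 7 8 3
f 8 1 9
f 8 9 3
f 9 1 10
f 9 10 3
f 10 1 11
f 10 11 3
f 11 1 12
f 11 12 3
f 12 1 13
f 12 13 3
f 13 1 14
f 13 14 3
f 14 1 15
f 14 15 3
f 15 1 16
f 15 16 3
f 16 1 17
f 16 17 3
f 17 1 18
f 17 18 3
f 18 1 2
f 18 2 3
f 20 22 19
f 23 20 19
f 19 22 21
f 21 23 19
f 20 26 22
f 24 20 23
f 24 26 20
f 22 26 21
f 25 23 21
f 21 26 25
f 25 24 23
f 26 24 25
f 28 27 31
f 28 31 29
f 29 31 32
f 29 32 30
f 31 27 33
f 31 33 32
f 32 33 34
f 32 34 30
f 33 27 35
f 33 35 34
f 34 35 36
f 34 36 30
f 35 27 37
f 35 37 36
f 36 37 38
f 36 38 30
f 37 27 39
f 37 39 38
f 38 39 40
f 38 40 30
f 39 27 41
f 39 41 40
f 40 41 42
f 40 42 30
f 41 27 43
f 41 43 42
f 42 43 44
f 42 44 30
f 43 27 28
f 43 28 44
f 44 28 29
f 44 29 30
f 46 48 45
f 49 46 45
f 45 48 47
f 47 49 45
f 46 52 48
f 50 46 49
f 50 52 46
f 48 52 47
f 51 49 47
f 47 52 51
f 51 50 49
f 52 50 51



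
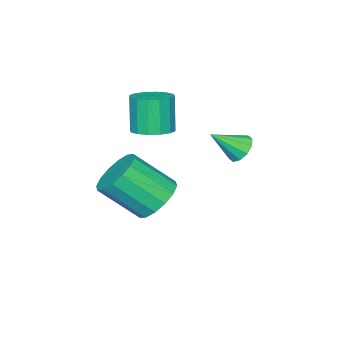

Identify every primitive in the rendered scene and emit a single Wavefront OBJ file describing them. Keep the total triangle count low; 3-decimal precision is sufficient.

v 2.181 -2.359 -1.77
v 3.03 -2.395 -1.587
v 2.669 -2.718 0.032
v 1.819 -2.681 -0.15
v 2.917 -1.964 -1.527
v 2.556 -2.286 0.092
v 2.606 -1.638 -1.531
v 2.245 -1.96 0.088
v 2.181 -1.506 -1.6
v 1.82 -1.828 0.019
v 1.756 -1.602 -1.714
v 1.395 -1.924 -0.094
v 1.445 -1.901 -1.843
v 1.084 -2.223 -0.223
v 1.331 -2.322 -1.952
v 0.97 -2.645 -0.333
v 1.444 -2.754 -2.012
v 1.083 -3.076 -0.393
v 1.755 -3.08 -2.008
v 1.394 -3.402 -0.389
v 2.18 -3.212 -1.939
v 1.819 -3.534 -0.32
v 2.605 -3.116 -1.826
v 2.244 -3.438 -0.206
v 2.916 -2.817 -1.697
v 2.555 -3.139 -0.077
v 2.592 2.095 -0.89
v 2.858 1.783 -1.407
v 3.468 1.385 -0.01
v 3.071 2.125 -1.343
v 3.101 2.455 -1.106
v 2.937 2.648 -0.786
v 2.641 2.63 -0.506
v 2.326 2.408 -0.373
v 2.113 2.066 -0.437
v 2.083 1.735 -0.674
v 2.247 1.542 -0.993
v 2.543 1.56 -1.273
v 3.468 -1.052 -4.451
v 4.437 -0.822 -4.841
v 5.322 -2.138 -3.419
v 4.352 -2.368 -3.029
v 4.351 -0.448 -4.442
v 5.235 -1.764 -3.019
v 4.028 -0.236 -4.045
v 4.912 -1.552 -2.622
v 3.555 -0.243 -3.757
v 4.439 -1.558 -2.334
v 3.059 -0.466 -3.655
v 3.943 -1.782 -2.232
v 2.672 -0.847 -3.766
v 3.556 -2.162 -2.344
v 2.498 -1.282 -4.061
v 3.383 -2.598 -2.639
v 2.585 -1.656 -4.461
v 3.469 -2.972 -3.038
v 2.908 -1.868 -4.858
v 3.792 -3.184 -3.435
v 3.381 -1.862 -5.146
v 4.265 -3.177 -3.723
v 3.877 -1.638 -5.248
v 4.761 -2.954 -3.825
v 4.264 -1.258 -5.136
v 5.148 -2.573 -3.714
f 2 1 5
f 2 5 3
f 3 5 6
f 3 6 4
f 5 1 7
f 5 7 6
f 6 7 8
f 6 8 4
f 7 1 9
f 7 9 8
f 8 9 10
f 8 10 4
f 9 1 11
f 9 11 10
f 10 11 12
f 10 12 4
f 11 1 13
f 11 13 12
f 12 13 14
f 12 14 4
f 13 1 15
f 13 15 14
f 14 15 16
f 14 16 4
f 15 1 17
f 15 17 16
f 16 17 18
f 16 18 4
f 17 1 19
f 17 19 18
f 18 19 20
f 18 20 4
f 19 1 21
f 19 21 20
f 20 21 22
f 20 22 4
f 21 1 23
f 21 23 22
f 22 23 24
f 22 24 4
f 23 1 25
f 23 25 24
f 24 25 26
f 24 26 4
f 25 1 2
f 25 2 26
f 26 2 3
f 26 3 4
f 28 27 30
f 28 30 29
f 30 27 31
f 30 31 29
f 31 27 32
f 31 32 29
f 32 27 33
f 32 33 29
f 33 27 34
f 33 34 29
f 34 27 35
f 34 35 29
f 35 27 36
f 35 36 29
f 36 27 37
f 36 37 29
f 37 27 38
f 37 38 29
f 38 27 28
f 38 28 29
f 40 39 43
f 40 43 41
f 41 43 44
f 41 44 42
f 43 39 45
f 43 45 44
f 44 45 46
f 44 46 42
f 45 39 47
f 45 47 46
f 46 47 48
f 46 48 42
f 47 39 49
f 47 49 48
f 48 49 50
f 48 50 42
f 49 39 51
f 49 51 50
f 50 51 52
f 50 52 42
f 51 39 53
f 51 53 52
f 52 53 54
f 52 54 42
f 53 39 55
f 53 55 54
f 54 55 56
f 54 56 42
f 55 39 57
f 55 57 56
f 56 57 58
f 56 58 42
f 57 39 59
f 57 59 58
f 58 59 60
f 58 60 42
f 59 39 61
f 59 61 60
f 60 61 62
f 60 62 42
f 61 39 63
f 61 63 62
f 62 63 64
f 62 64 42
f 63 39 40
f 63 40 64
f 64 40 41
f 64 41 42



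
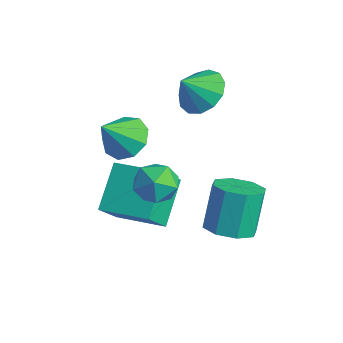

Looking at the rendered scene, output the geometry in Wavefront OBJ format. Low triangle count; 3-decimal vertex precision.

v -1.168 1.337 -1.173
v -0.715 1.98 -0.676
v -1.052 0.323 0.033
v -1.341 2.028 -0.575
v -1.886 1.753 -0.754
v -2.095 1.284 -1.129
v -1.87 0.839 -1.525
v -1.316 0.628 -1.756
v -0.693 0.748 -1.714
v -0.292 1.144 -1.419
v -0.301 1.631 -1.009
v 0.866 1.262 -0.984
v 1.597 1.687 -1.305
v 1.523 -0.027 -1.195
v 2.254 0.398 -1.516
v 2.041 0.463 -0.639
v 1.635 1.26 -0.509
v 1.485 0.4 -1.991
v 1.079 1.197 -1.861
v 1.979 1.155 -1.927
v 2.323 1.193 -1.091
v 0.797 0.467 -1.409
v 1.141 0.505 -0.573
v -0.899 4.267 0.143
v -0.369 4.87 0.739
v -1.001 3.473 1.037
v -0.909 5.015 0.807
v -1.446 4.923 0.663
v -1.81 4.622 0.354
v -1.884 4.209 -0.021
v -1.645 3.814 -0.345
v -1.169 3.563 -0.513
v -0.608 3.536 -0.474
v -0.139 3.74 -0.238
v 0.089 4.112 0.119
v 0.003 4.534 0.483
v -0.194 0.337 -4.285
v 0.195 -0.595 -3.044
v -1.136 1.548 -3.082
v -0.748 0.616 -1.84
v 1.388 1.324 -4.04
v 1.776 0.392 -2.798
v 0.445 2.535 -2.836
v 0.834 1.603 -1.595
v 2.544 3.133 -4.201
v 3.406 3.524 -4.126
v 2.959 4.197 -2.484
v 2.096 3.807 -2.559
v 2.926 3.97 -4.44
v 2.478 4.643 -2.798
v 2.221 3.926 -4.614
v 1.774 4.599 -2.972
v 1.705 3.418 -4.546
v 1.258 4.091 -2.904
v 1.681 2.743 -4.276
v 1.234 3.416 -2.634
v 2.162 2.297 -3.962
v 1.714 2.97 -2.32
v 2.866 2.341 -3.788
v 2.419 3.014 -2.146
v 3.382 2.849 -3.856
v 2.935 3.522 -2.214
f 2 1 4
f 2 4 3
f 4 1 5
f 4 5 3
f 5 1 6
f 5 6 3
f 6 1 7
f 6 7 3
f 7 1 8
f 7 8 3
f 8 1 9
f 8 9 3
f 9 1 10
f 9 10 3
f 10 1 11
f 10 11 3
f 11 1 2
f 11 2 3
f 12 23 17
f 12 17 13
f 12 13 19
f 12 19 22
f 12 22 23
f 13 17 21
f 17 23 16
f 23 22 14
f 22 19 18
f 19 13 20
f 15 21 16
f 15 16 14
f 15 14 18
f 15 18 20
f 15 20 21
f 16 21 17
f 14 16 23
f 18 14 22
f 20 18 19
f 21 20 13
f 25 24 27
f 25 27 26
f 27 24 28
f 27 28 26
f 28 24 29
f 28 29 26
f 29 24 30
f 29 30 26
f 30 24 31
f 30 31 26
f 31 24 32
f 31 32 26
f 32 24 33
f 32 33 26
f 33 24 34
f 33 34 26
f 34 24 35
f 34 35 26
f 35 24 36
f 35 36 26
f 36 24 25
f 36 25 26
f 38 40 37
f 41 38 37
f 37 40 39
f 39 41 37
f 38 44 40
f 42 38 41
f 42 44 38
f 40 44 39
f 43 41 39
f 39 44 43
f 43 42 41
f 44 42 43
f 46 45 49
f 46 49 47
f 47 49 50
f 47 50 48
f 49 45 51
f 49 51 50
f 50 51 52
f 50 52 48
f 51 45 53
f 51 53 52
f 52 53 54
f 52 54 48
f 53 45 55
f 53 55 54
f 54 55 56
f 54 56 48
f 55 45 57
f 55 57 56
f 56 57 58
f 56 58 48
f 57 45 59
f 57 59 58
f 58 59 60
f 58 60 48
f 59 45 61
f 59 61 60
f 60 61 62
f 60 62 48
f 61 45 46
f 61 46 62
f 62 46 47
f 62 47 48



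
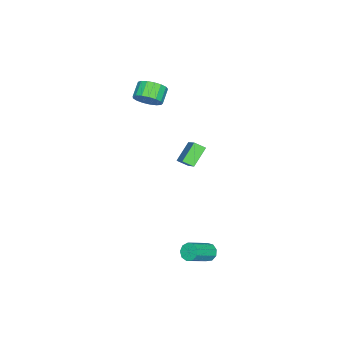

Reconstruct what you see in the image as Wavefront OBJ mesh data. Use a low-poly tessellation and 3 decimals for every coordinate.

v 2.798 4.199 -4.229
v 3.15 4.223 -4.751
v 4.553 3.625 -3.834
v 4.202 3.601 -3.311
v 3.172 4.599 -4.54
v 4.576 4.001 -3.623
v 3.02 4.787 -4.184
v 4.423 4.189 -3.267
v 2.764 4.7 -3.849
v 4.167 4.102 -2.931
v 2.524 4.379 -3.691
v 3.927 3.781 -2.774
v 2.412 3.973 -3.785
v 3.816 3.375 -2.868
v 2.481 3.673 -4.086
v 3.885 3.075 -3.169
v 2.699 3.619 -4.455
v 4.102 3.021 -3.537
v 2.963 3.836 -4.717
v 4.366 3.239 -3.8
v -2.57 -2.04 3.588
v -2.012 -2.148 4.324
v -2.933 -2.228 5.009
v -3.49 -2.12 4.272
v -2.07 -1.708 4.298
v -2.991 -1.788 4.983
v -2.242 -1.343 4.109
v -3.163 -1.423 4.794
v -2.49 -1.138 3.801
v -3.41 -1.218 4.486
v -2.755 -1.14 3.444
v -3.676 -1.22 4.129
v -2.978 -1.348 3.12
v -3.899 -1.428 3.804
v -3.108 -1.714 2.903
v -4.028 -1.794 3.587
v -3.114 -2.155 2.842
v -4.035 -2.235 3.527
v -2.996 -2.57 2.953
v -3.916 -2.65 3.638
v -2.78 -2.863 3.209
v -3.7 -2.943 3.894
v -2.516 -2.968 3.552
v -3.436 -3.048 4.237
v -2.264 -2.86 3.903
v -3.184 -2.94 4.587
v -2.082 -2.564 4.181
v -3.003 -2.644 4.866
v -4.75 -0.347 -1.161
v -3.524 0.572 -0.09
v -4.927 0.334 -1.543
v -3.701 1.253 -0.472
v -3.639 -0.633 -2.188
v -2.413 0.286 -1.117
v -3.816 0.048 -2.57
v -2.59 0.967 -1.499
f 2 1 5
f 2 5 3
f 3 5 6
f 3 6 4
f 5 1 7
f 5 7 6
f 6 7 8
f 6 8 4
f 7 1 9
f 7 9 8
f 8 9 10
f 8 10 4
f 9 1 11
f 9 11 10
f 10 11 12
f 10 12 4
f 11 1 13
f 11 13 12
f 12 13 14
f 12 14 4
f 13 1 15
f 13 15 14
f 14 15 16
f 14 16 4
f 15 1 17
f 15 17 16
f 16 17 18
f 16 18 4
f 17 1 19
f 17 19 18
f 18 19 20
f 18 20 4
f 19 1 2
f 19 2 20
f 20 2 3
f 20 3 4
f 22 21 25
f 22 25 23
f 23 25 26
f 23 26 24
f 25 21 27
f 25 27 26
f 26 27 28
f 26 28 24
f 27 21 29
f 27 29 28
f 28 29 30
f 28 30 24
f 29 21 31
f 29 31 30
f 30 31 32
f 30 32 24
f 31 21 33
f 31 33 32
f 32 33 34
f 32 34 24
f 33 21 35
f 33 35 34
f 34 35 36
f 34 36 24
f 35 21 37
f 35 37 36
f 36 37 38
f 36 38 24
f 37 21 39
f 37 39 38
f 38 39 40
f 38 40 24
f 39 21 41
f 39 41 40
f 40 41 42
f 40 42 24
f 41 21 43
f 41 43 42
f 42 43 44
f 42 44 24
f 43 21 45
f 43 45 44
f 44 45 46
f 44 46 24
f 45 21 47
f 45 47 46
f 46 47 48
f 46 48 24
f 47 21 22
f 47 22 48
f 48 22 23
f 48 23 24
f 50 52 49
f 53 50 49
f 49 52 51
f 51 53 49
f 50 56 52
f 54 50 53
f 54 56 50
f 52 56 51
f 55 53 51
f 51 56 55
f 55 54 53
f 56 54 55



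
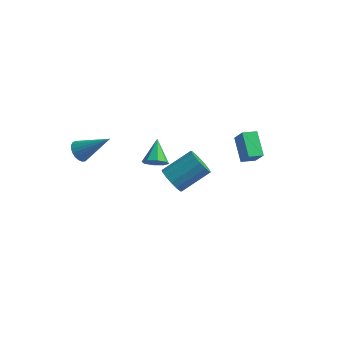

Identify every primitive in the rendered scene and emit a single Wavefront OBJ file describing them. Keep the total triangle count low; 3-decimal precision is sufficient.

v -4.577 -1.762 1.811
v -4.237 -1.527 1.336
v -3.103 -1.438 3.029
v -4.359 -1.313 1.427
v -4.518 -1.177 1.584
v -4.688 -1.142 1.78
v -4.839 -1.214 1.982
v -4.944 -1.381 2.154
v -4.986 -1.614 2.267
v -4.958 -1.872 2.301
v -4.864 -2.111 2.25
v -4.72 -2.29 2.124
v -4.551 -2.377 1.943
v -4.388 -2.358 1.739
v -4.257 -2.236 1.548
v -4.181 -2.032 1.403
v -4.174 -1.781 1.328
v 1.573 3.366 0.376
v 2.072 3.091 1.234
v 2.169 3.9 0.2
v 2.669 3.625 1.058
v 2.291 2.315 -0.378
v 2.791 2.04 0.48
v 2.888 2.849 -0.554
v 3.387 2.574 0.304
v -1.803 3.387 -4.479
v -1.178 3.193 -4.989
v -0.012 4.379 -4.011
v -0.637 4.573 -3.501
v -1.369 3.531 -5.172
v -0.203 4.718 -4.194
v -1.677 3.831 -5.169
v -0.511 5.018 -4.19
v -2.018 4.012 -4.981
v -0.852 5.198 -4.003
v -2.302 4.025 -4.658
v -1.136 5.212 -3.68
v -2.452 3.868 -4.288
v -1.286 5.054 -3.31
v -2.428 3.581 -3.969
v -1.262 4.767 -2.991
v -2.237 3.242 -3.786
v -1.071 4.429 -2.808
v -1.929 2.942 -3.79
v -0.763 4.129 -2.811
v -1.588 2.762 -3.977
v -0.422 3.948 -2.999
v -1.304 2.748 -4.3
v -0.138 3.935 -3.322
v -1.154 2.906 -4.67
v 0.012 4.092 -3.692
v -1.894 1.377 -1.083
v -1.661 1.063 -0.515
v -2.246 2.543 -0.297
v -1.286 1.342 -0.76
v -1.267 1.641 -1.195
v -1.616 1.785 -1.564
v -2.128 1.69 -1.652
v -2.503 1.412 -1.407
v -2.522 1.113 -0.972
v -2.173 0.968 -0.602
f 2 1 4
f 2 4 3
f 4 1 5
f 4 5 3
f 5 1 6
f 5 6 3
f 6 1 7
f 6 7 3
f 7 1 8
f 7 8 3
f 8 1 9
f 8 9 3
f 9 1 10
f 9 10 3
f 10 1 11
f 10 11 3
f 11 1 12
f 11 12 3
f 12 1 13
f 12 13 3
f 13 1 14
f 13 14 3
f 14 1 15
f 14 15 3
f 15 1 16
f 15 16 3
f 16 1 17
f 16 17 3
f 17 1 2
f 17 2 3
f 19 21 18
f 22 19 18
f 18 21 20
f 20 22 18
f 19 25 21
f 23 19 22
f 23 25 19
f 21 25 20
f 24 22 20
f 20 25 24
f 24 23 22
f 25 23 24
f 27 26 30
f 27 30 28
f 28 30 31
f 28 31 29
f 30 26 32
f 30 32 31
f 31 32 33
f 31 33 29
f 32 26 34
f 32 34 33
f 33 34 35
f 33 35 29
f 34 26 36
f 34 36 35
f 35 36 37
f 35 37 29
f 36 26 38
f 36 38 37
f 37 38 39
f 37 39 29
f 38 26 40
f 38 40 39
f 39 40 41
f 39 41 29
f 40 26 42
f 40 42 41
f 41 42 43
f 41 43 29
f 42 26 44
f 42 44 43
f 43 44 45
f 43 45 29
f 44 26 46
f 44 46 45
f 45 46 47
f 45 47 29
f 46 26 48
f 46 48 47
f 47 48 49
f 47 49 29
f 48 26 50
f 48 50 49
f 49 50 51
f 49 51 29
f 50 26 27
f 50 27 51
f 51 27 28
f 51 28 29
f 53 52 55
f 53 55 54
f 55 52 56
f 55 56 54
f 56 52 57
f 56 57 54
f 57 52 58
f 57 58 54
f 58 52 59
f 58 59 54
f 59 52 60
f 59 60 54
f 60 52 61
f 60 61 54
f 61 52 53
f 61 53 54



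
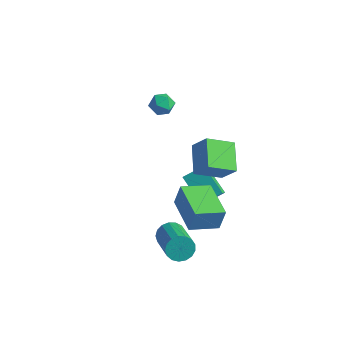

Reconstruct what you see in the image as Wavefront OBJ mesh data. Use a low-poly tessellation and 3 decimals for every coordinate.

v 2.491 -2.65 3.309
v 3.22 -2.596 4.248
v 1.635 -1.534 3.912
v 2.364 -1.481 4.85
v 3.316 -1.639 2.61
v 4.045 -1.586 3.548
v 2.46 -0.524 3.212
v 3.189 -0.47 4.151
v -0.067 0.441 -1.437
v 0.153 -0.118 -0.808
v 0.549 1.273 -0.914
v 0.769 0.714 -0.285
v 1.291 -0.014 -2.315
v 1.511 -0.573 -1.686
v 1.907 0.818 -1.792
v 2.127 0.259 -1.163
v 1.714 -3.301 -1.372
v 2.066 -3.377 -1.96
v 3.399 -4.514 -1.016
v 3.046 -4.439 -0.428
v 2.199 -3.107 -1.823
v 3.531 -4.245 -0.879
v 2.22 -2.882 -1.582
v 3.553 -4.02 -0.638
v 2.126 -2.753 -1.293
v 3.458 -3.891 -0.349
v 1.937 -2.75 -1.022
v 3.269 -3.887 -0.078
v 1.697 -2.873 -0.832
v 3.029 -4.01 0.113
v 1.461 -3.094 -0.765
v 2.793 -4.231 0.179
v 1.283 -3.362 -0.837
v 2.615 -4.5 0.107
v 1.203 -3.617 -1.032
v 2.535 -4.754 -0.088
v 1.241 -3.799 -1.305
v 2.573 -4.937 -0.36
v 1.387 -3.867 -1.593
v 2.719 -5.005 -0.649
v 1.608 -3.806 -1.831
v 2.94 -4.943 -0.886
v 1.853 -3.629 -1.963
v 3.185 -4.766 -1.019
v 3.221 -4.067 0.823
v 3.381 -3.809 1.901
v 1.627 -2.893 0.779
v 1.787 -2.635 1.857
v 4.073 -2.925 0.423
v 4.233 -2.667 1.501
v 2.479 -1.751 0.379
v 2.639 -1.493 1.457
v -2.677 2.591 1.743
v -2.057 2.465 1.486
v -3.003 1.575 1.454
v -2.383 1.449 1.197
v -2.466 1.513 1.872
v -2.265 2.142 2.051
v -2.795 1.898 0.889
v -2.594 2.527 1.068
v -2.13 2.037 0.958
v -1.926 1.799 1.566
v -3.134 2.241 1.374
v -2.93 2.003 1.982
f 2 4 1
f 5 2 1
f 1 4 3
f 3 5 1
f 2 8 4
f 6 2 5
f 6 8 2
f 4 8 3
f 7 5 3
f 3 8 7
f 7 6 5
f 8 6 7
f 10 12 9
f 13 10 9
f 9 12 11
f 11 13 9
f 10 16 12
f 14 10 13
f 14 16 10
f 12 16 11
f 15 13 11
f 11 16 15
f 15 14 13
f 16 14 15
f 18 17 21
f 18 21 19
f 19 21 22
f 19 22 20
f 21 17 23
f 21 23 22
f 22 23 24
f 22 24 20
f 23 17 25
f 23 25 24
f 24 25 26
f 24 26 20
f 25 17 27
f 25 27 26
f 26 27 28
f 26 28 20
f 27 17 29
f 27 29 28
f 28 29 30
f 28 30 20
f 29 17 31
f 29 31 30
f 30 31 32
f 30 32 20
f 31 17 33
f 31 33 32
f 32 33 34
f 32 34 20
f 33 17 35
f 33 35 34
f 34 35 36
f 34 36 20
f 35 17 37
f 35 37 36
f 36 37 38
f 36 38 20
f 37 17 39
f 37 39 38
f 38 39 40
f 38 40 20
f 39 17 41
f 39 41 40
f 40 41 42
f 40 42 20
f 41 17 43
f 41 43 42
f 42 43 44
f 42 44 20
f 43 17 18
f 43 18 44
f 44 18 19
f 44 19 20
f 46 48 45
f 49 46 45
f 45 48 47
f 47 49 45
f 46 52 48
f 50 46 49
f 50 52 46
f 48 52 47
f 51 49 47
f 47 52 51
f 51 50 49
f 52 50 51
f 53 64 58
f 53 58 54
f 53 54 60
f 53 60 63
f 53 63 64
f 54 58 62
f 58 64 57
f 64 63 55
f 63 60 59
f 60 54 61
f 56 62 57
f 56 57 55
f 56 55 59
f 56 59 61
f 56 61 62
f 57 62 58
f 55 57 64
f 59 55 63
f 61 59 60
f 62 61 54



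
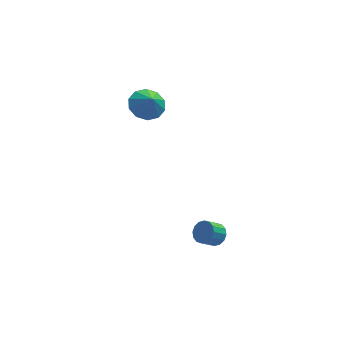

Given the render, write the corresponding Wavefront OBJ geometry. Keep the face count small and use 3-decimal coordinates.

v 1.532 3.927 3.14
v 2.088 3.184 2.57
v 1.768 3.353 4.12
v 2.517 3.671 2.752
v 2.569 4.255 3.082
v 2.225 4.715 3.435
v 1.616 4.873 3.675
v 0.975 4.671 3.711
v 0.546 4.184 3.529
v 0.494 3.599 3.199
v 0.838 3.14 2.846
v 1.447 2.981 2.606
v 4.312 -3.215 -2.051
v 4.679 -3.831 -1.987
v 3.936 -4.201 -1.266
v 3.568 -3.585 -1.329
v 4.821 -3.607 -1.726
v 4.078 -3.976 -1.005
v 4.827 -3.278 -1.552
v 4.083 -3.647 -0.83
v 4.695 -2.932 -1.511
v 3.951 -3.301 -0.789
v 4.46 -2.662 -1.615
v 3.716 -3.031 -0.893
v 4.185 -2.54 -1.836
v 3.441 -2.909 -1.114
v 3.944 -2.599 -2.114
v 3.201 -2.969 -1.393
v 3.802 -2.824 -2.375
v 3.059 -3.193 -1.654
v 3.797 -3.153 -2.55
v 3.053 -3.522 -1.828
v 3.929 -3.499 -2.591
v 3.185 -3.868 -1.869
v 4.164 -3.769 -2.487
v 3.42 -4.138 -1.765
v 4.439 -3.891 -2.266
v 3.695 -4.26 -1.544
f 2 1 4
f 2 4 3
f 4 1 5
f 4 5 3
f 5 1 6
f 5 6 3
f 6 1 7
f 6 7 3
f 7 1 8
f 7 8 3
f 8 1 9
f 8 9 3
f 9 1 10
f 9 10 3
f 10 1 11
f 10 11 3
f 11 1 12
f 11 12 3
f 12 1 2
f 12 2 3
f 14 13 17
f 14 17 15
f 15 17 18
f 15 18 16
f 17 13 19
f 17 19 18
f 18 19 20
f 18 20 16
f 19 13 21
f 19 21 20
f 20 21 22
f 20 22 16
f 21 13 23
f 21 23 22
f 22 23 24
f 22 24 16
f 23 13 25
f 23 25 24
f 24 25 26
f 24 26 16
f 25 13 27
f 25 27 26
f 26 27 28
f 26 28 16
f 27 13 29
f 27 29 28
f 28 29 30
f 28 30 16
f 29 13 31
f 29 31 30
f 30 31 32
f 30 32 16
f 31 13 33
f 31 33 32
f 32 33 34
f 32 34 16
f 33 13 35
f 33 35 34
f 34 35 36
f 34 36 16
f 35 13 37
f 35 37 36
f 36 37 38
f 36 38 16
f 37 13 14
f 37 14 38
f 38 14 15
f 38 15 16

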